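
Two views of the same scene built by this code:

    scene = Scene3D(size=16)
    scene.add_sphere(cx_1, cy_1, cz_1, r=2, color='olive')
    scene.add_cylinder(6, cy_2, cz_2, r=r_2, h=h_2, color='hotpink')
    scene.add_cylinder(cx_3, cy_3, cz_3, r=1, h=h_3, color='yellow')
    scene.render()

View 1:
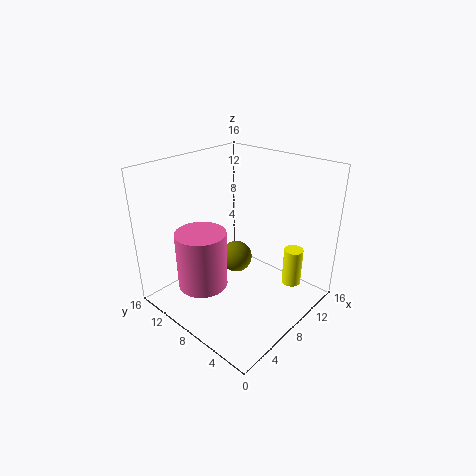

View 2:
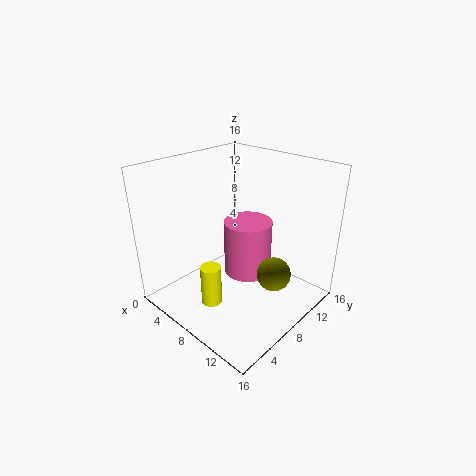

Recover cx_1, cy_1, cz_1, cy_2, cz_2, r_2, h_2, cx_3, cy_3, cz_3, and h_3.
cx_1 = 11
cy_1 = 11
cz_1 = 3
cy_2 = 12
cz_2 = 1
r_2 = 3
h_2 = 7
cx_3 = 10
cy_3 = 2
cz_3 = 4
h_3 = 4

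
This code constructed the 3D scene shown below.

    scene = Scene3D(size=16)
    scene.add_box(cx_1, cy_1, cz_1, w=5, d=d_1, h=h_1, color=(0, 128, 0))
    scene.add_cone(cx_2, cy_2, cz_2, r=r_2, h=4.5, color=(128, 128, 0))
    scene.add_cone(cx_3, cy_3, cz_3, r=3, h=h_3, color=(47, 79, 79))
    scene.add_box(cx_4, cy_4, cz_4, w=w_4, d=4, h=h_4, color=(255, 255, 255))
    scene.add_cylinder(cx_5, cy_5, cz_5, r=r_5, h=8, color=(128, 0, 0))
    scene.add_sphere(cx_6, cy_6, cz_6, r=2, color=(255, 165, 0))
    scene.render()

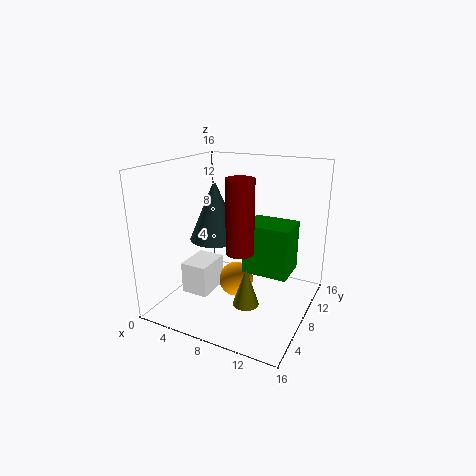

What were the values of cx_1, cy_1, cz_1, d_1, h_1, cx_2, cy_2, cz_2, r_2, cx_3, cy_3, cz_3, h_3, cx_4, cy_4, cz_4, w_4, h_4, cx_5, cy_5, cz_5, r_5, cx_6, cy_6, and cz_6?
cx_1 = 9
cy_1 = 7
cz_1 = 4.5
d_1 = 4
h_1 = 5.5
cx_2 = 9.5
cy_2 = 7
cz_2 = 0.5
r_2 = 1.5
cx_3 = 4.5
cy_3 = 9
cz_3 = 7
h_3 = 7
cx_4 = 3
cy_4 = 4
cz_4 = 2
w_4 = 3
h_4 = 3.5
cx_5 = 9
cy_5 = 6.5
cz_5 = 7
r_5 = 1.5
cx_6 = 7.5
cy_6 = 8.5
cz_6 = 2.5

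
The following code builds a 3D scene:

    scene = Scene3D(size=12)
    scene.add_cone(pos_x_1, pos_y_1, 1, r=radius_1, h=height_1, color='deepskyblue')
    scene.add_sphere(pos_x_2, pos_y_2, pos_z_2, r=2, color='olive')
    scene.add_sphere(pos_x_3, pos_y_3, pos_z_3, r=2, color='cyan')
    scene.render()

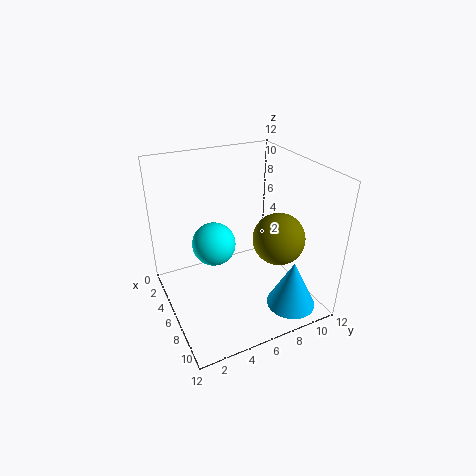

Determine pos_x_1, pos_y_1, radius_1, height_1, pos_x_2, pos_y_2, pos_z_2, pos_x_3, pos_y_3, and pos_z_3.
pos_x_1 = 10, pos_y_1 = 9, radius_1 = 2, height_1 = 4, pos_x_2 = 9, pos_y_2 = 8, pos_z_2 = 7, pos_x_3 = 3, pos_y_3 = 5, pos_z_3 = 4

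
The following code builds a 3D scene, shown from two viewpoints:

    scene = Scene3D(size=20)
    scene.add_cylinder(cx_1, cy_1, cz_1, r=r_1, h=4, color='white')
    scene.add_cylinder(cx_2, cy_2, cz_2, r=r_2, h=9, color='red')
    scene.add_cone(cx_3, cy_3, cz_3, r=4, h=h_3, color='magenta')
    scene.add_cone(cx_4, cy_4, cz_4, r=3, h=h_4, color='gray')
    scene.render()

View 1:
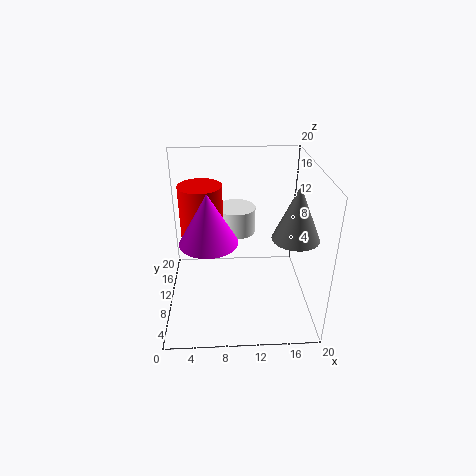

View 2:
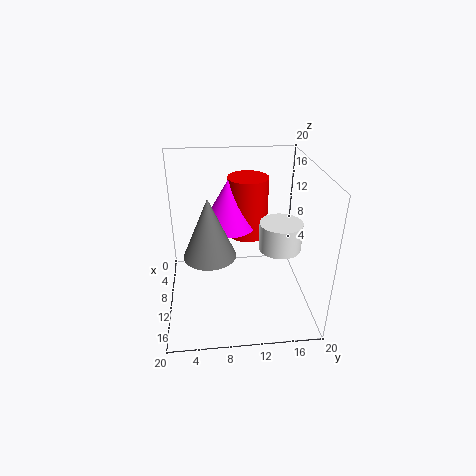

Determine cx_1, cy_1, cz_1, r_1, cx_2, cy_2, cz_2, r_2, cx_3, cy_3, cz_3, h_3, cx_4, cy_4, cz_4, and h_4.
cx_1 = 10
cy_1 = 16
cz_1 = 8
r_1 = 3
cx_2 = 5
cy_2 = 12
cz_2 = 8
r_2 = 3
cx_3 = 6
cy_3 = 9
cz_3 = 10
h_3 = 7
cx_4 = 17
cy_4 = 6
cz_4 = 12
h_4 = 7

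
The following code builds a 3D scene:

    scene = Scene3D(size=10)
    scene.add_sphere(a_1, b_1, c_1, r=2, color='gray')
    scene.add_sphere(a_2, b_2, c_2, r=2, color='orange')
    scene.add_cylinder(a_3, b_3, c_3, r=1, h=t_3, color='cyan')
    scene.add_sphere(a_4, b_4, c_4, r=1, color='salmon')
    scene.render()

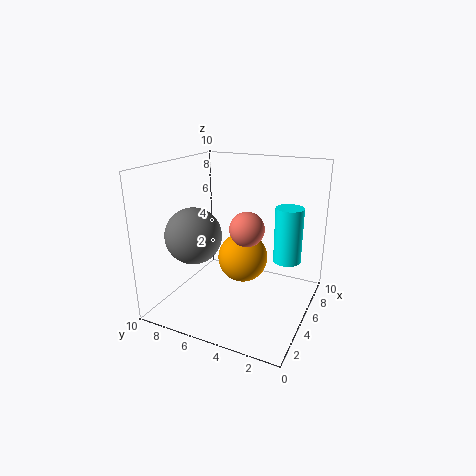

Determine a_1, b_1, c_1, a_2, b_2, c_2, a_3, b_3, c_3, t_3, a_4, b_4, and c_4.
a_1 = 4; b_1 = 8; c_1 = 5; a_2 = 8; b_2 = 6; c_2 = 2; a_3 = 7; b_3 = 2; c_3 = 3; t_3 = 4; a_4 = 2; b_4 = 3; c_4 = 7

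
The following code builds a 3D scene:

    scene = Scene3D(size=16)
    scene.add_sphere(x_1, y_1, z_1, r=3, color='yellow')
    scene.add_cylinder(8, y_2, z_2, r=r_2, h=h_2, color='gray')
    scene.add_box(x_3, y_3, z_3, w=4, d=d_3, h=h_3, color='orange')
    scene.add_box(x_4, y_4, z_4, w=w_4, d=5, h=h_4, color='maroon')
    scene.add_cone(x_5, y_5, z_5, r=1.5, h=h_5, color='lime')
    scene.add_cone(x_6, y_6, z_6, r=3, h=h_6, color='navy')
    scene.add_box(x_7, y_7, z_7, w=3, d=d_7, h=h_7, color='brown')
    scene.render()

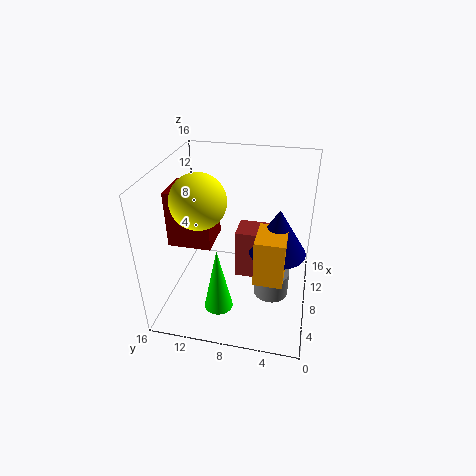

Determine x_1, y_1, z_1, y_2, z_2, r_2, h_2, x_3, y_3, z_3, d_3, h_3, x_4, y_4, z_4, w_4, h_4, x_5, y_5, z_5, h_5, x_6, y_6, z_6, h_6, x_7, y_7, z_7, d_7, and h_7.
x_1 = 7, y_1 = 12, z_1 = 12.5, y_2 = 4, z_2 = 1, r_2 = 2, h_2 = 3, x_3 = 3.5, y_3 = 2.5, z_3 = 5.5, d_3 = 3, h_3 = 5, x_4 = 7, y_4 = 11, z_4 = 6.5, w_4 = 4.5, h_4 = 6.5, x_5 = 3, y_5 = 9, z_5 = 2.5, h_5 = 7, x_6 = 7, y_6 = 3.5, z_6 = 7.5, h_6 = 5, x_7 = 6.5, y_7 = 3.5, z_7 = 4, d_7 = 4.5, h_7 = 5.5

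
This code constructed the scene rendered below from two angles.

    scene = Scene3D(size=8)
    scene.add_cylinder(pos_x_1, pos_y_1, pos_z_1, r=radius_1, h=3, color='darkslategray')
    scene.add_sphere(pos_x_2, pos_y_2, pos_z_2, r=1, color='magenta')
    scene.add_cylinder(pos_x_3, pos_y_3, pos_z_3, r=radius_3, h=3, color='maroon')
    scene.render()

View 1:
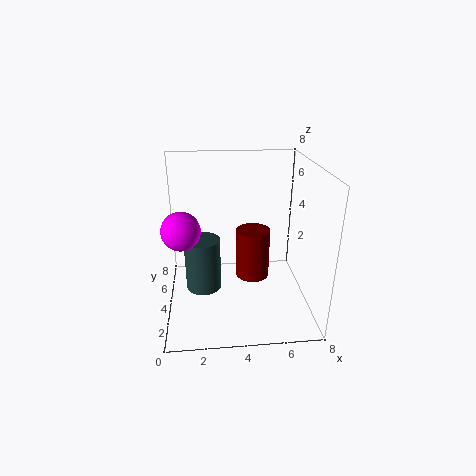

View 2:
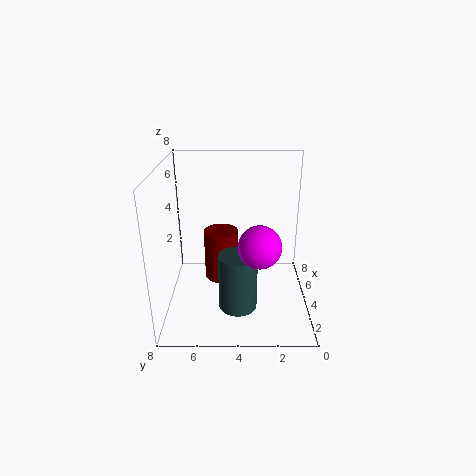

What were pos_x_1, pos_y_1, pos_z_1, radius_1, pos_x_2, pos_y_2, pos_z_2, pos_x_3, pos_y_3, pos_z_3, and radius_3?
pos_x_1 = 2, pos_y_1 = 4, pos_z_1 = 1, radius_1 = 1, pos_x_2 = 1, pos_y_2 = 3, pos_z_2 = 5, pos_x_3 = 5, pos_y_3 = 5, pos_z_3 = 1, radius_3 = 1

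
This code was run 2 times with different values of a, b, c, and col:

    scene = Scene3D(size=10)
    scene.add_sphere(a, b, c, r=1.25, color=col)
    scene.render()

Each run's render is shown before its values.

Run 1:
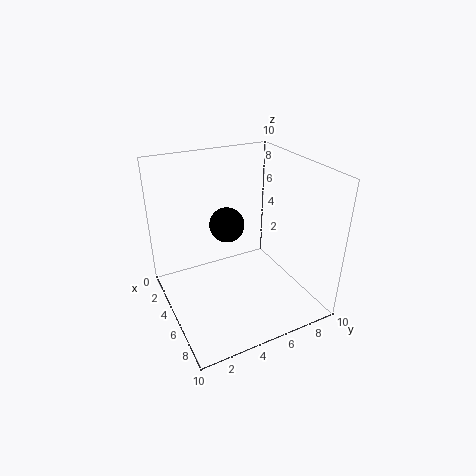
a = 3.75; b = 4.75; c = 5.5; col = 'black'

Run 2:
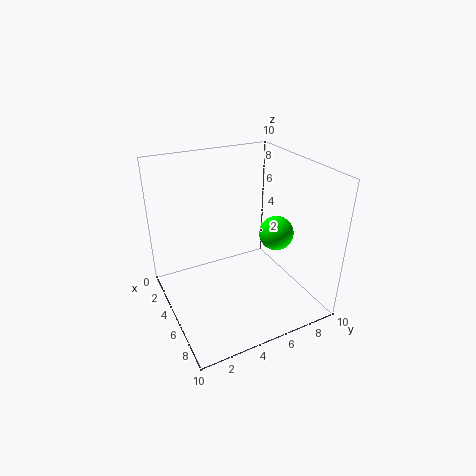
a = 5.25; b = 8; c = 4.75; col = 'lime'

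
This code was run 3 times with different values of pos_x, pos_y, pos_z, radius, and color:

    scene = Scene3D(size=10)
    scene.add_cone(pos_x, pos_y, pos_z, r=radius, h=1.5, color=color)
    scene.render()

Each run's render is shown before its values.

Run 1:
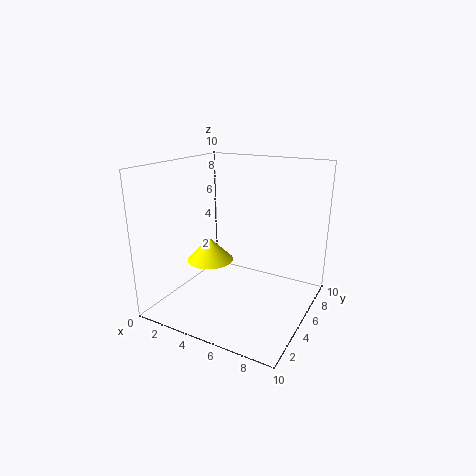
pos_x = 4
pos_y = 3
pos_z = 4
radius = 1.5
color = 'yellow'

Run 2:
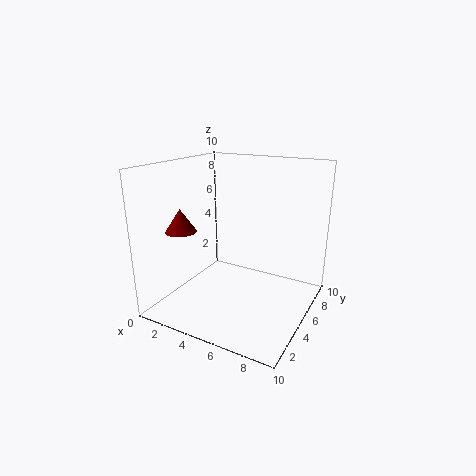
pos_x = 2.5
pos_y = 2
pos_z = 6
radius = 1
color = 'maroon'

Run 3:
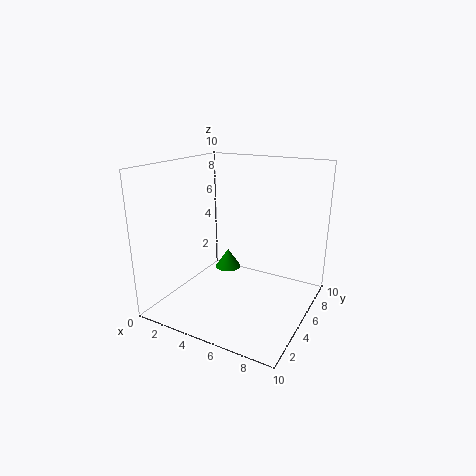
pos_x = 3
pos_y = 7
pos_z = 1.5
radius = 1
color = 'green'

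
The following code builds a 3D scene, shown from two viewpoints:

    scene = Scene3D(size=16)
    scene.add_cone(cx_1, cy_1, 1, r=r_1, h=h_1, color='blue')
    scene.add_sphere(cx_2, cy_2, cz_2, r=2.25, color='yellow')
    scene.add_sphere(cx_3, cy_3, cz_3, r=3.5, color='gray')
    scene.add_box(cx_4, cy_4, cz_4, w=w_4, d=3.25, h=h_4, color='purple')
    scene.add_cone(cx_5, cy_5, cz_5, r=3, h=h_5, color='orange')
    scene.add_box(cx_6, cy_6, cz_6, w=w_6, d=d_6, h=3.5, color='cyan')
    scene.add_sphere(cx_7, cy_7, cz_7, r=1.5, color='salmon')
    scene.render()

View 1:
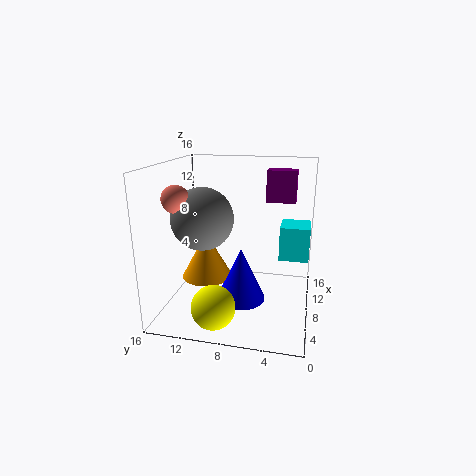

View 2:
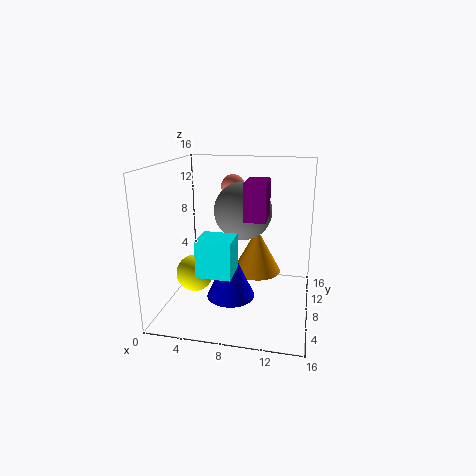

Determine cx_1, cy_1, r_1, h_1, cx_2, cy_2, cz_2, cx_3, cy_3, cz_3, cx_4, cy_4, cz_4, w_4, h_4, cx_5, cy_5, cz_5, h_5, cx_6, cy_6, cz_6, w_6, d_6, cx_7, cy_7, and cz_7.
cx_1 = 7.25, cy_1 = 7.5, r_1 = 2.75, h_1 = 6, cx_2 = 2.25, cy_2 = 9.25, cz_2 = 2.5, cx_3 = 7.75, cy_3 = 12, cz_3 = 10, cx_4 = 9.75, cy_4 = 2, cz_4 = 11.75, w_4 = 2, h_4 = 3.5, cx_5 = 9.5, cy_5 = 12.25, cz_5 = 2.25, h_5 = 5.5, cx_6 = 5.75, cy_6 = 0.25, cz_6 = 6.75, w_6 = 3.25, d_6 = 3, cx_7 = 6, cy_7 = 14.25, cz_7 = 12.5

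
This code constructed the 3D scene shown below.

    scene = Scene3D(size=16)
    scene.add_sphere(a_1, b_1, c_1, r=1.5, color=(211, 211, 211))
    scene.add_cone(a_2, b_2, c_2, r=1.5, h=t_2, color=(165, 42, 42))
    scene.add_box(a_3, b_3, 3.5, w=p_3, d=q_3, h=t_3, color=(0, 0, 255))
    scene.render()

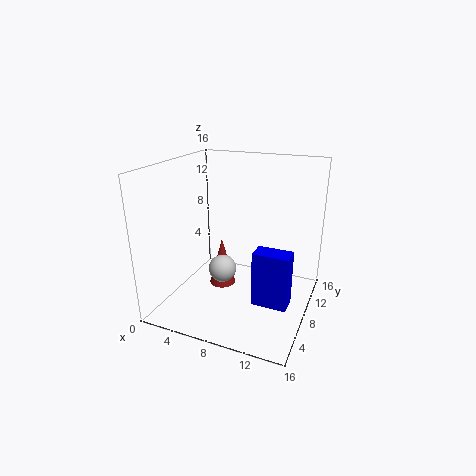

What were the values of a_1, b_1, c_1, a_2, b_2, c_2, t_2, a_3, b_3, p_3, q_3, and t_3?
a_1 = 7, b_1 = 6, c_1 = 5, a_2 = 6, b_2 = 8, c_2 = 2, t_2 = 5.5, a_3 = 11.5, b_3 = 3, p_3 = 3.5, q_3 = 2, t_3 = 5.5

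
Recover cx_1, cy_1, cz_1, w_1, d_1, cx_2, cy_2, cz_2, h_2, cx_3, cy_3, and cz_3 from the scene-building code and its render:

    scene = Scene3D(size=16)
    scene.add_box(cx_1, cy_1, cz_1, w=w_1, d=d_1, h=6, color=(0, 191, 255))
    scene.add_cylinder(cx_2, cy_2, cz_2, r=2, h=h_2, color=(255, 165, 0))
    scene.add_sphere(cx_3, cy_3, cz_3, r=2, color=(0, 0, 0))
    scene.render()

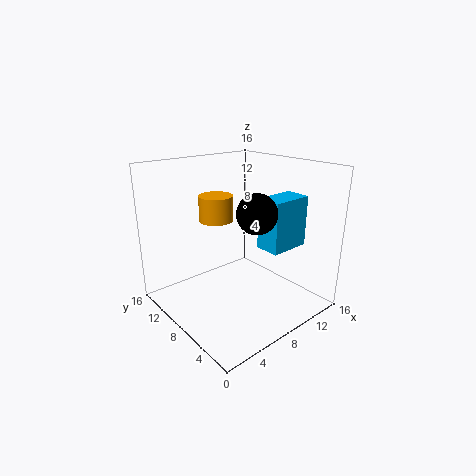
cx_1 = 11, cy_1 = 5, cz_1 = 6, w_1 = 5, d_1 = 3, cx_2 = 8, cy_2 = 12, cz_2 = 9, h_2 = 3, cx_3 = 7, cy_3 = 4, cz_3 = 12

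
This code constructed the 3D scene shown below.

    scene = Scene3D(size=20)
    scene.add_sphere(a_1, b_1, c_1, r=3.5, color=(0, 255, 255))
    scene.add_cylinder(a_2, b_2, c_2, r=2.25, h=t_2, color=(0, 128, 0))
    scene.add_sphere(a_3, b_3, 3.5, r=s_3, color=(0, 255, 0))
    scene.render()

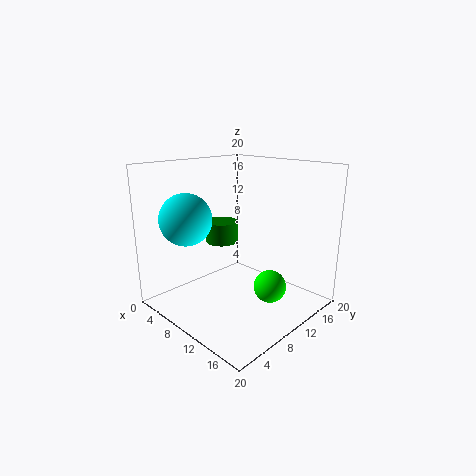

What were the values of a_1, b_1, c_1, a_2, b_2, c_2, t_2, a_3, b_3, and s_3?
a_1 = 6
b_1 = 4.25
c_1 = 13
a_2 = 7.25
b_2 = 9.5
c_2 = 9
t_2 = 3
a_3 = 14.5
b_3 = 11.75
s_3 = 2.25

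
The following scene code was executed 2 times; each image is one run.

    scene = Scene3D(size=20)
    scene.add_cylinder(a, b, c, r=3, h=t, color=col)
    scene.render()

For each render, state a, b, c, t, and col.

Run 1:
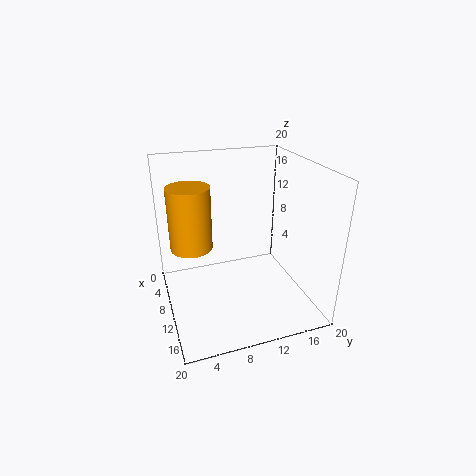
a = 7; b = 4; c = 8; t = 9; col = 'orange'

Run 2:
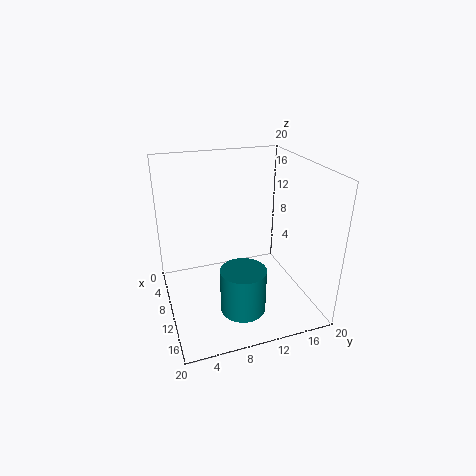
a = 15; b = 9; c = 2; t = 6; col = 'teal'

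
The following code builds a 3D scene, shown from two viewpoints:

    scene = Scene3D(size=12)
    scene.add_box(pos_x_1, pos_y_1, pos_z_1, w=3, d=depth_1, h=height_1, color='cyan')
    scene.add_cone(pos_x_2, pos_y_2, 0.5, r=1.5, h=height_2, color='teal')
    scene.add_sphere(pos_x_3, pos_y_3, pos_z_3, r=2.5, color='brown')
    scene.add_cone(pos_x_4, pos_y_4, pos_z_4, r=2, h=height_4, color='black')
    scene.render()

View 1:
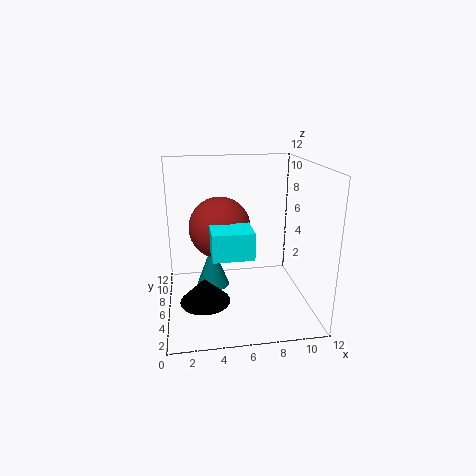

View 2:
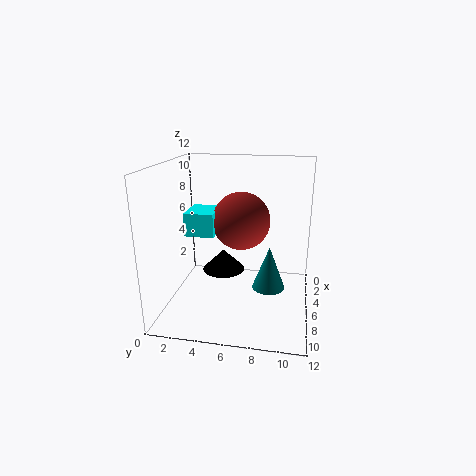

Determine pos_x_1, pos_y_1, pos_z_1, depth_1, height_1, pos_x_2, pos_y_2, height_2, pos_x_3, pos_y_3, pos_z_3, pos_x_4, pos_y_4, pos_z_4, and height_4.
pos_x_1 = 3.5
pos_y_1 = 1.5
pos_z_1 = 6
depth_1 = 2.5
height_1 = 2
pos_x_2 = 4
pos_y_2 = 8.5
height_2 = 4
pos_x_3 = 4.5
pos_y_3 = 6
pos_z_3 = 7
pos_x_4 = 3
pos_y_4 = 4
pos_z_4 = 1.5
height_4 = 2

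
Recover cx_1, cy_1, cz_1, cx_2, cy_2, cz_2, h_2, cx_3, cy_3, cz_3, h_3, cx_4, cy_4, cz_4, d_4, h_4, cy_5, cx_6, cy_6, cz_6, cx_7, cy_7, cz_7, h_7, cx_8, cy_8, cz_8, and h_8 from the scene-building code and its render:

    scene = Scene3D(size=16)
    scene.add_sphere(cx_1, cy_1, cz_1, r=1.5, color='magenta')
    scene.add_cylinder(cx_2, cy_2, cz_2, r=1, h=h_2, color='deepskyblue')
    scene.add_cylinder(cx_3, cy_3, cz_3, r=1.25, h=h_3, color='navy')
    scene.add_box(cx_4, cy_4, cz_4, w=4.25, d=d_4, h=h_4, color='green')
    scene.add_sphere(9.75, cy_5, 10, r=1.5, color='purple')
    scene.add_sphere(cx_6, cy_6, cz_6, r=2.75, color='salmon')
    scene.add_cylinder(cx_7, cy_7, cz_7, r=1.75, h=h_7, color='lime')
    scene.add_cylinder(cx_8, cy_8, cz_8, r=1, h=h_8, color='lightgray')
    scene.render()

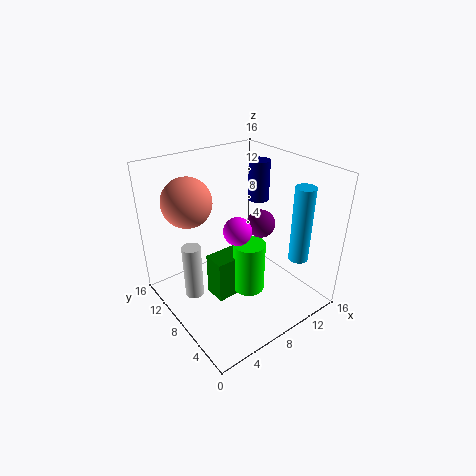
cx_1 = 7, cy_1 = 6.75, cz_1 = 9.75, cx_2 = 11, cy_2 = 1.75, cz_2 = 7.5, h_2 = 7.75, cx_3 = 13, cy_3 = 10.5, cz_3 = 10.5, h_3 = 4.75, cx_4 = 4.25, cy_4 = 6.25, cz_4 = 2, d_4 = 2.5, h_4 = 4.75, cy_5 = 6.25, cx_6 = 4, cy_6 = 11.75, cz_6 = 12, cx_7 = 8, cy_7 = 6, cz_7 = 2.5, h_7 = 5.75, cx_8 = 2.5, cy_8 = 8.75, cz_8 = 2.5, h_8 = 6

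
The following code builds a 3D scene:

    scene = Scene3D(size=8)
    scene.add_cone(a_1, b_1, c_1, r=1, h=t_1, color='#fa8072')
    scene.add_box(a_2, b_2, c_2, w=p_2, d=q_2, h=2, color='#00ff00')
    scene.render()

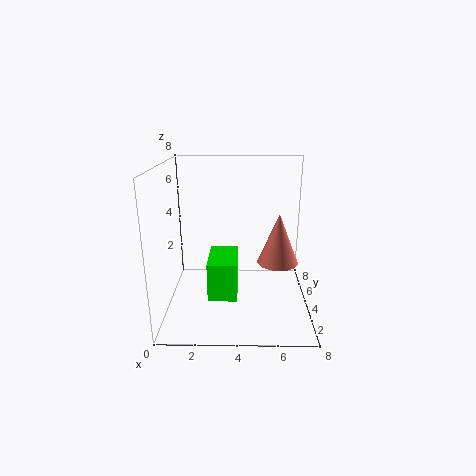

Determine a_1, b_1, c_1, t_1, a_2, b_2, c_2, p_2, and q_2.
a_1 = 6, b_1 = 2, c_1 = 3.5, t_1 = 2.5, a_2 = 2.5, b_2 = 1.5, c_2 = 1.5, p_2 = 1.5, q_2 = 2.5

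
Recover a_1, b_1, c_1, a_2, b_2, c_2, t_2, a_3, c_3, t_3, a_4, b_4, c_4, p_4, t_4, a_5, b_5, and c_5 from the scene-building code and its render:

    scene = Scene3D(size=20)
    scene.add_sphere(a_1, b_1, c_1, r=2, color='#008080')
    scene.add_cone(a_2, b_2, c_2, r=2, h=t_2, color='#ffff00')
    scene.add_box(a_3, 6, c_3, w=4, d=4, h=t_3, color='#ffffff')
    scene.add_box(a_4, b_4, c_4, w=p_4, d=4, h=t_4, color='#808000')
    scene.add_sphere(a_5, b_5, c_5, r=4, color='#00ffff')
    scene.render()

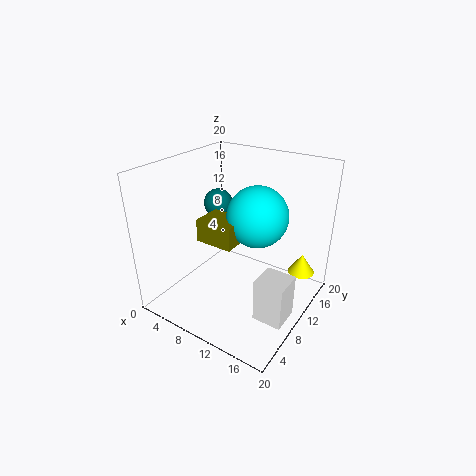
a_1 = 6
b_1 = 11
c_1 = 14
a_2 = 17
b_2 = 17
c_2 = 3
t_2 = 3
a_3 = 15
c_3 = 1
t_3 = 6
a_4 = 7
b_4 = 5
c_4 = 11
p_4 = 5
t_4 = 3
a_5 = 13
b_5 = 10
c_5 = 14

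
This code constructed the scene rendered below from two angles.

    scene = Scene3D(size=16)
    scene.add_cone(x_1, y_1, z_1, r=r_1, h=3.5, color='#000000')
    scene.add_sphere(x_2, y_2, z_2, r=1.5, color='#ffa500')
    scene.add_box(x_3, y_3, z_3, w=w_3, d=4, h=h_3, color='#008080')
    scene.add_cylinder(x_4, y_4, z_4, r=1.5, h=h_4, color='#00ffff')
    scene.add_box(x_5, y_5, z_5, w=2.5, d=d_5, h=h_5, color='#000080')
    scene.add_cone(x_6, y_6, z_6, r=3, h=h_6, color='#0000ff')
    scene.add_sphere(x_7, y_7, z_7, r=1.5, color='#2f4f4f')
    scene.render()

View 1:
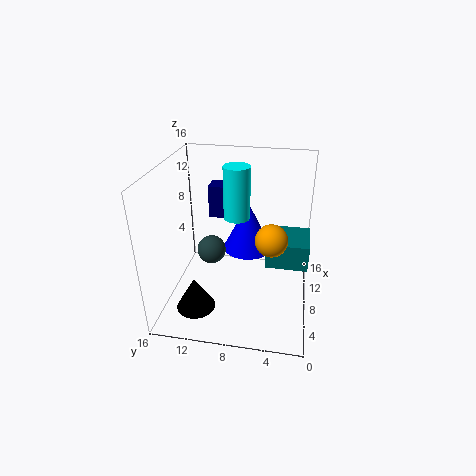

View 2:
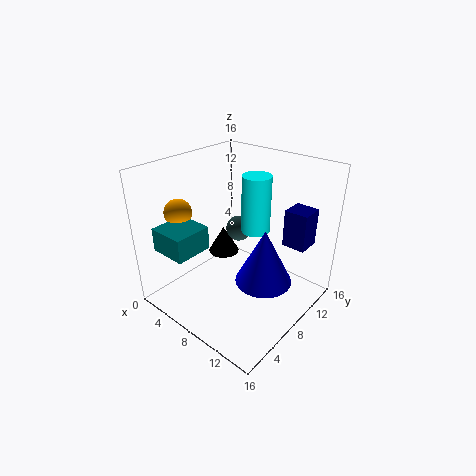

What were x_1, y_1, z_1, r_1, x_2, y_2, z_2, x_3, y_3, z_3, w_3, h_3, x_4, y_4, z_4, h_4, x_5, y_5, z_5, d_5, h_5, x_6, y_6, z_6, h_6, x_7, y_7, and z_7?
x_1 = 2.5
y_1 = 11.5
z_1 = 2.5
r_1 = 2
x_2 = 3
y_2 = 4
z_2 = 11
x_3 = 3
y_3 = 0.5
z_3 = 8
w_3 = 4
h_3 = 2.5
x_4 = 10
y_4 = 8.5
z_4 = 9.5
h_4 = 6
x_5 = 12.5
y_5 = 10
z_5 = 8
d_5 = 2.5
h_5 = 4
x_6 = 12
y_6 = 7.5
z_6 = 4.5
h_6 = 6
x_7 = 6
y_7 = 10.5
z_7 = 7.5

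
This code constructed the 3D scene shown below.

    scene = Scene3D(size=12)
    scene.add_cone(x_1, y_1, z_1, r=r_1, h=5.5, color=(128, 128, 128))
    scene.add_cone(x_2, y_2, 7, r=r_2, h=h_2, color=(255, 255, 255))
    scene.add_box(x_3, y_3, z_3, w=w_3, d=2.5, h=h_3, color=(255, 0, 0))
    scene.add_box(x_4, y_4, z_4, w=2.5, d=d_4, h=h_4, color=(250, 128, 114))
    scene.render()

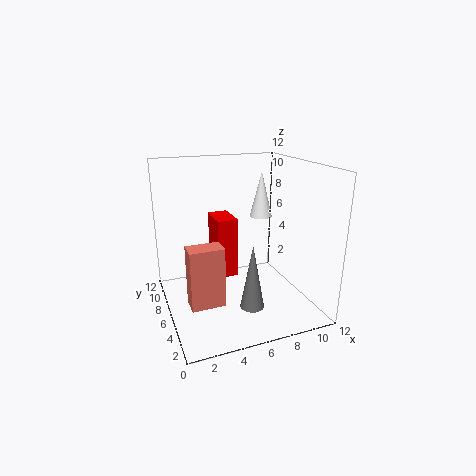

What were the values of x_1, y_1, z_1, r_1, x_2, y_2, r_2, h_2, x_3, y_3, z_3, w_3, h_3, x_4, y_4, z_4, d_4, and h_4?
x_1 = 6.5; y_1 = 4; z_1 = 0.5; r_1 = 1; x_2 = 9; y_2 = 8; r_2 = 1; h_2 = 4; x_3 = 3.5; y_3 = 3.5; z_3 = 4; w_3 = 1.5; h_3 = 4.5; x_4 = 1; y_4 = 2; z_4 = 2.5; d_4 = 1.5; h_4 = 4.5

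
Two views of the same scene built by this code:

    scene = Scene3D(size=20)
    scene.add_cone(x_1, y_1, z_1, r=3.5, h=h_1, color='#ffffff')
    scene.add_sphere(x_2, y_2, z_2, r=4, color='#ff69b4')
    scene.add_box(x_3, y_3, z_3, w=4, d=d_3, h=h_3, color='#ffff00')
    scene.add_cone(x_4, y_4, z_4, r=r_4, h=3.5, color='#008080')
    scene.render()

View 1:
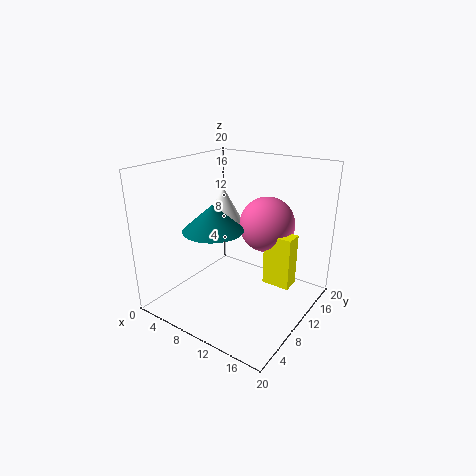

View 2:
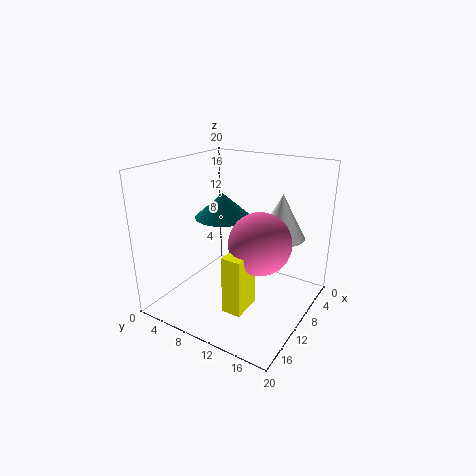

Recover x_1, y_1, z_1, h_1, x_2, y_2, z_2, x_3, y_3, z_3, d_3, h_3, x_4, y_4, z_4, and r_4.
x_1 = 4.5, y_1 = 14, z_1 = 9, h_1 = 6.5, x_2 = 12, y_2 = 14.5, z_2 = 11, x_3 = 13, y_3 = 12, z_3 = 3, d_3 = 2.5, h_3 = 7.5, x_4 = 8.5, y_4 = 6.5, z_4 = 12, r_4 = 4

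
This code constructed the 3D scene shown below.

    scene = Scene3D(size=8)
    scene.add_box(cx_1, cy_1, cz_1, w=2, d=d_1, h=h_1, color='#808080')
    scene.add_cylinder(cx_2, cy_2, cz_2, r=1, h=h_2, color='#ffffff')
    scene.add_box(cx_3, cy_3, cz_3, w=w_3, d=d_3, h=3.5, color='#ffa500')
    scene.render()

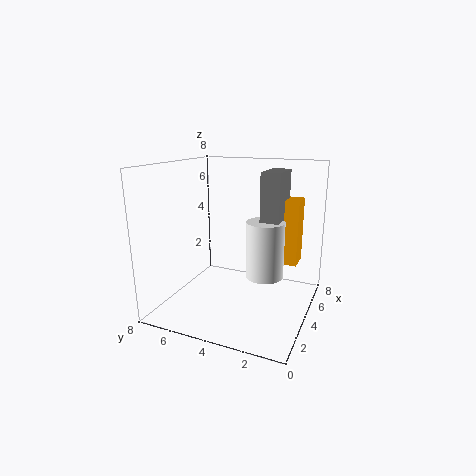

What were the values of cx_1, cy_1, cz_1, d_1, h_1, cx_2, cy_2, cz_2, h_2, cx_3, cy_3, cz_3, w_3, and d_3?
cx_1 = 3.25; cy_1 = 1.5; cz_1 = 4.25; d_1 = 1; h_1 = 3.5; cx_2 = 3.5; cy_2 = 2.25; cz_2 = 2.25; h_2 = 3; cx_3 = 4.25; cy_3 = 0.75; cz_3 = 2.75; w_3 = 1.25; d_3 = 1.25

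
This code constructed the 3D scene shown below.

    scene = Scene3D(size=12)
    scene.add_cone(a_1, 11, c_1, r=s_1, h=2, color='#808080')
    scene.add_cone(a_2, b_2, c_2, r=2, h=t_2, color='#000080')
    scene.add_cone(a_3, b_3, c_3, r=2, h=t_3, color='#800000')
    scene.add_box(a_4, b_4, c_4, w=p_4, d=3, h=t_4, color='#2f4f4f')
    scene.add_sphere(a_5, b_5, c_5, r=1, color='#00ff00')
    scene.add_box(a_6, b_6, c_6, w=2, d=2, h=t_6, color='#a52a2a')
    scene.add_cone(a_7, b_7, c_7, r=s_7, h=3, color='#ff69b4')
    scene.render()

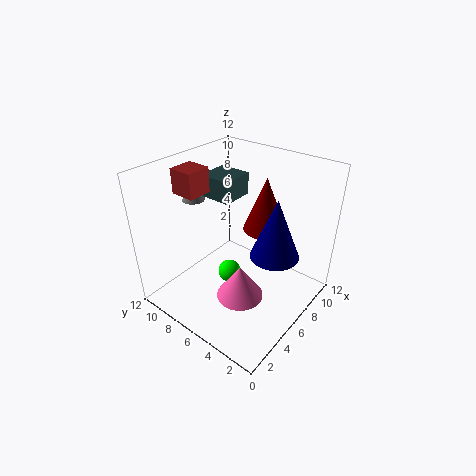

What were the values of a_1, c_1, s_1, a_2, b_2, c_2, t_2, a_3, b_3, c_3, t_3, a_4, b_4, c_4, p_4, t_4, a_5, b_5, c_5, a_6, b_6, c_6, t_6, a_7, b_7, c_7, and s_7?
a_1 = 6; c_1 = 8; s_1 = 1; a_2 = 7; b_2 = 3; c_2 = 5; t_2 = 5; a_3 = 10; b_3 = 6; c_3 = 5; t_3 = 5; a_4 = 7; b_4 = 8; c_4 = 8; p_4 = 3; t_4 = 2; a_5 = 6; b_5 = 7; c_5 = 2; a_6 = 3; b_6 = 8; c_6 = 10; t_6 = 2; a_7 = 5; b_7 = 5; c_7 = 1; s_7 = 2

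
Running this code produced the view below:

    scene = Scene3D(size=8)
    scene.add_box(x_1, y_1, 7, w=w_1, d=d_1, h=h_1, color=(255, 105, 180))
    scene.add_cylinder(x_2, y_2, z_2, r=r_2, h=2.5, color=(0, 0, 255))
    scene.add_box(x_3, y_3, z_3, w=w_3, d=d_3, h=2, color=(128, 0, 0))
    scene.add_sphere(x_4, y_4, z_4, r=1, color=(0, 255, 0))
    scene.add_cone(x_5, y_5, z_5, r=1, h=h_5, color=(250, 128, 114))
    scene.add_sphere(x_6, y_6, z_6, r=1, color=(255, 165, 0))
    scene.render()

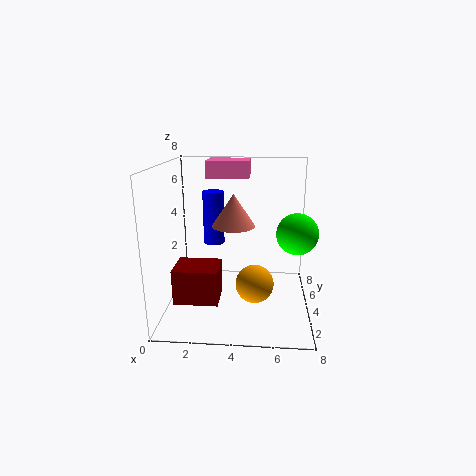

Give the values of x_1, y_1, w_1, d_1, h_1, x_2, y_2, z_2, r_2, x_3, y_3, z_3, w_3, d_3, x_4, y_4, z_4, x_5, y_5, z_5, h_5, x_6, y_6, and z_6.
x_1 = 2, y_1 = 5.5, w_1 = 2.5, d_1 = 2, h_1 = 1, x_2 = 3, y_2 = 2, z_2 = 4.5, r_2 = 0.5, x_3 = 0.5, y_3 = 2.5, z_3 = 0.5, w_3 = 2.5, d_3 = 2, x_4 = 7, y_4 = 2, z_4 = 5, x_5 = 4, y_5 = 1.5, z_5 = 5.5, h_5 = 1.5, x_6 = 5, y_6 = 2.5, z_6 = 2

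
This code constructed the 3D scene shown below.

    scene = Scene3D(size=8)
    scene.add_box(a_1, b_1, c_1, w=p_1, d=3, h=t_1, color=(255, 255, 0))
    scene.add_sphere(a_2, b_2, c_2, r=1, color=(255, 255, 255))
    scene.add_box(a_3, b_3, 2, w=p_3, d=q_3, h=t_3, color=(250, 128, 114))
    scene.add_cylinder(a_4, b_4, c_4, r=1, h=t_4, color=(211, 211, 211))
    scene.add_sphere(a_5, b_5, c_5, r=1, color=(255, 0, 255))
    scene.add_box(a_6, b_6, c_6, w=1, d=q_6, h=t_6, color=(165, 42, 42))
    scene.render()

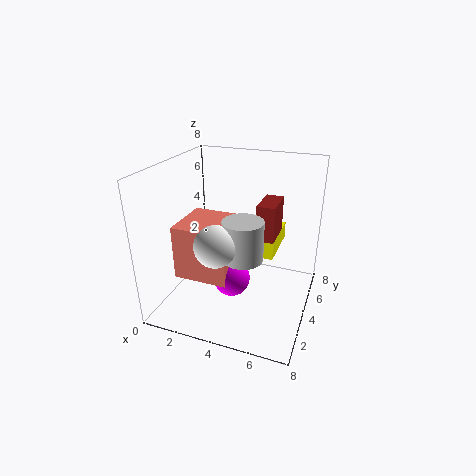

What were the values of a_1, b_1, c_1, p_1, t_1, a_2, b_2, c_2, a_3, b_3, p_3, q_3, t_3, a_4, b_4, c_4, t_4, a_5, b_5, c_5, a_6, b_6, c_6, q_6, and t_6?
a_1 = 5; b_1 = 4; c_1 = 3; p_1 = 1; t_1 = 1; a_2 = 4; b_2 = 1; c_2 = 5; a_3 = 1; b_3 = 2; p_3 = 3; q_3 = 3; t_3 = 3; a_4 = 5; b_4 = 2; c_4 = 4; t_4 = 2; a_5 = 4; b_5 = 3; c_5 = 2; a_6 = 5; b_6 = 4; c_6 = 3; q_6 = 2; t_6 = 3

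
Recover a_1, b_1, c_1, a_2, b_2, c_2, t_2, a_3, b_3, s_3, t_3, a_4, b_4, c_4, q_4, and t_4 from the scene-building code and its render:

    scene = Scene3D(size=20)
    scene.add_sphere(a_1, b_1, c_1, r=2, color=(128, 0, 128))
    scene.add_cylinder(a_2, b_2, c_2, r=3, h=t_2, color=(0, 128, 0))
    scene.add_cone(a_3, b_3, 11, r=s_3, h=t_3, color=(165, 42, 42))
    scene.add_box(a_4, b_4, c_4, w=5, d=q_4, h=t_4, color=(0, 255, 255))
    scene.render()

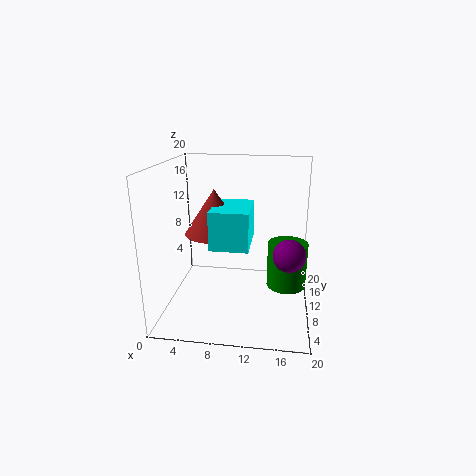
a_1 = 17
b_1 = 5
c_1 = 10
a_2 = 17
b_2 = 14
c_2 = 1
t_2 = 7
a_3 = 7
b_3 = 9
s_3 = 4
t_3 = 6
a_4 = 7
b_4 = 5
c_4 = 10
q_4 = 7
t_4 = 5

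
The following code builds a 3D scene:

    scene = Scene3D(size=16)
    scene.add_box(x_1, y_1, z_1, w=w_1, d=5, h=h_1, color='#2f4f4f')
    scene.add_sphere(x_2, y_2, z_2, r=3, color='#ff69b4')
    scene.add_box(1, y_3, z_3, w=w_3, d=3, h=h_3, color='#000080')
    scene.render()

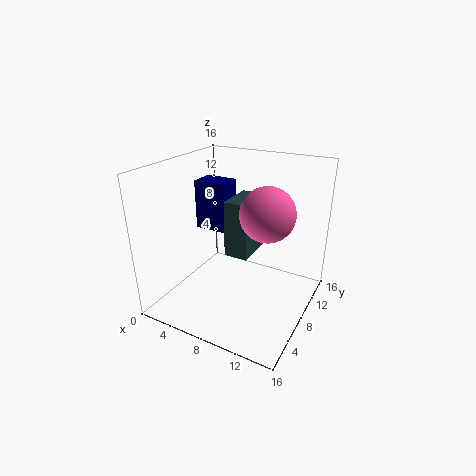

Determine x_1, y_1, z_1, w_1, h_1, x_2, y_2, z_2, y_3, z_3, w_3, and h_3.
x_1 = 5; y_1 = 10; z_1 = 4; w_1 = 3; h_1 = 7; x_2 = 11; y_2 = 9; z_2 = 11; y_3 = 10; z_3 = 7; w_3 = 4; h_3 = 6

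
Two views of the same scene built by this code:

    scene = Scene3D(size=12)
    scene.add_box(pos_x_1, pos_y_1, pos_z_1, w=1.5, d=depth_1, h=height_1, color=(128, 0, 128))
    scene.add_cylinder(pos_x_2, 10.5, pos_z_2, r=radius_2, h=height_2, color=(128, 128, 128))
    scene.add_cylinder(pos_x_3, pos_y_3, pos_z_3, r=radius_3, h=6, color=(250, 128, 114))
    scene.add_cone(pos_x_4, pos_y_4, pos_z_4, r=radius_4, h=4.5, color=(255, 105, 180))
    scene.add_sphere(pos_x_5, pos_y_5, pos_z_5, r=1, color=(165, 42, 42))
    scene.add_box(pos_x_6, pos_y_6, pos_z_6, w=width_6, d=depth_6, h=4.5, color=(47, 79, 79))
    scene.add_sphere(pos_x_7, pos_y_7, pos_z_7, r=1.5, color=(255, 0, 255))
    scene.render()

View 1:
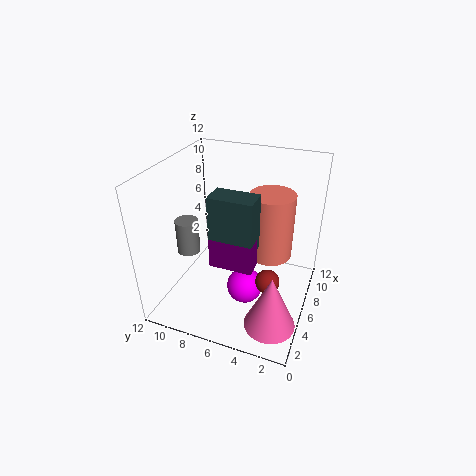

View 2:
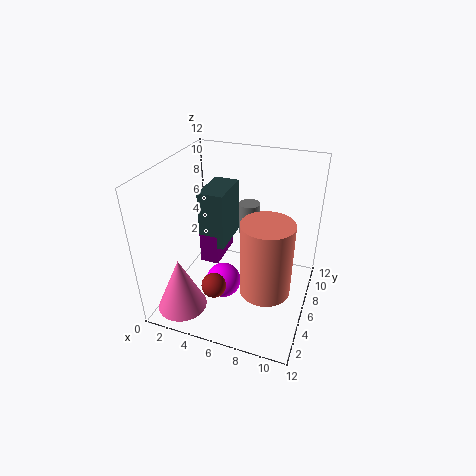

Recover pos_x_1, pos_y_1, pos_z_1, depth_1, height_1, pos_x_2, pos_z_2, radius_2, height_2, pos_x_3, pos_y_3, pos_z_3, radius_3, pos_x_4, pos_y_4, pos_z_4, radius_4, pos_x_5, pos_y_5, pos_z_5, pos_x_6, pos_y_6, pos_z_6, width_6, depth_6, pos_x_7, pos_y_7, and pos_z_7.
pos_x_1 = 3.5, pos_y_1 = 4, pos_z_1 = 4.5, depth_1 = 3.5, height_1 = 2.5, pos_x_2 = 5.5, pos_z_2 = 4, radius_2 = 1, height_2 = 3, pos_x_3 = 9, pos_y_3 = 4, pos_z_3 = 3, radius_3 = 2, pos_x_4 = 2.5, pos_y_4 = 2, pos_z_4 = 1, radius_4 = 2, pos_x_5 = 5, pos_y_5 = 3, pos_z_5 = 3, pos_x_6 = 3.5, pos_y_6 = 4, pos_z_6 = 6, width_6 = 2, depth_6 = 3.5, pos_x_7 = 5, pos_y_7 = 5, pos_z_7 = 2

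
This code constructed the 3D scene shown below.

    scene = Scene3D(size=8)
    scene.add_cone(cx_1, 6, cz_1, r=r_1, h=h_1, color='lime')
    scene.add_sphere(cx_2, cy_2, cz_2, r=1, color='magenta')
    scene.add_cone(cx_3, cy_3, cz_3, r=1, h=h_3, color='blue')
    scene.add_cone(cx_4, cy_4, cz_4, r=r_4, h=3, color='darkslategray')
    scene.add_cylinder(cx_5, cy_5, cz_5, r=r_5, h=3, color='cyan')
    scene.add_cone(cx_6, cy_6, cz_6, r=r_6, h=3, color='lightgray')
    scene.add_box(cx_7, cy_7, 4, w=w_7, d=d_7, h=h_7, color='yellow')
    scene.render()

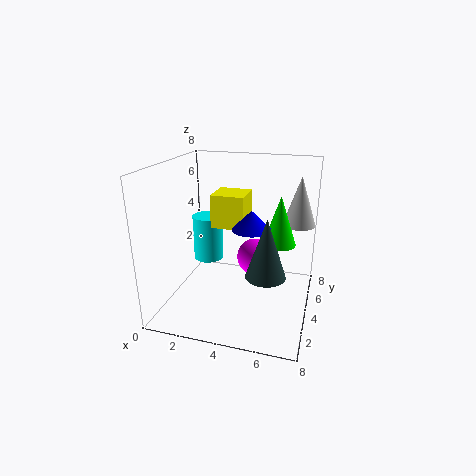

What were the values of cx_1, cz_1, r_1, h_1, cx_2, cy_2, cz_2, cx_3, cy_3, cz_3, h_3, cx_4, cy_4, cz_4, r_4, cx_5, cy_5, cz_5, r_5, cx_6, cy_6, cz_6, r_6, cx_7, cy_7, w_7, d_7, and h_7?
cx_1 = 6
cz_1 = 3
r_1 = 1
h_1 = 3
cx_2 = 5
cy_2 = 4
cz_2 = 3
cx_3 = 5
cy_3 = 3
cz_3 = 5
h_3 = 1
cx_4 = 6
cy_4 = 2
cz_4 = 3
r_4 = 1
cx_5 = 1
cy_5 = 7
cz_5 = 1
r_5 = 1
cx_6 = 7
cy_6 = 7
cz_6 = 4
r_6 = 1
cx_7 = 2
cy_7 = 5
w_7 = 2
d_7 = 2
h_7 = 2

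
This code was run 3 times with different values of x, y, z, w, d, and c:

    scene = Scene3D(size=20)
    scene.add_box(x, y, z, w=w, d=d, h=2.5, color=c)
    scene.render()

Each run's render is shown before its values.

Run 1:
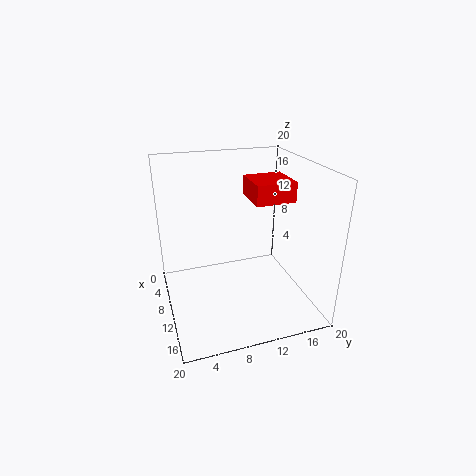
x = 10.5
y = 10.5
z = 16.5
w = 5
d = 5
c = 'red'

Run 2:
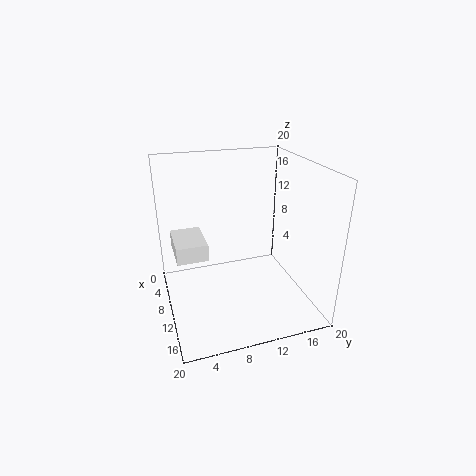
x = 2.5
y = 1.5
z = 6.5
w = 6.5
d = 4.5
c = 'white'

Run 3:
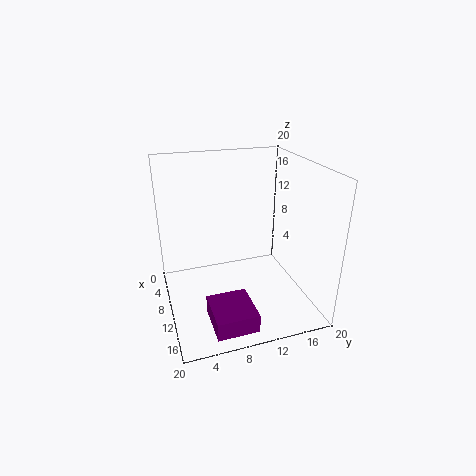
x = 13
y = 4.5
z = 1
w = 6
d = 5.5
c = 'purple'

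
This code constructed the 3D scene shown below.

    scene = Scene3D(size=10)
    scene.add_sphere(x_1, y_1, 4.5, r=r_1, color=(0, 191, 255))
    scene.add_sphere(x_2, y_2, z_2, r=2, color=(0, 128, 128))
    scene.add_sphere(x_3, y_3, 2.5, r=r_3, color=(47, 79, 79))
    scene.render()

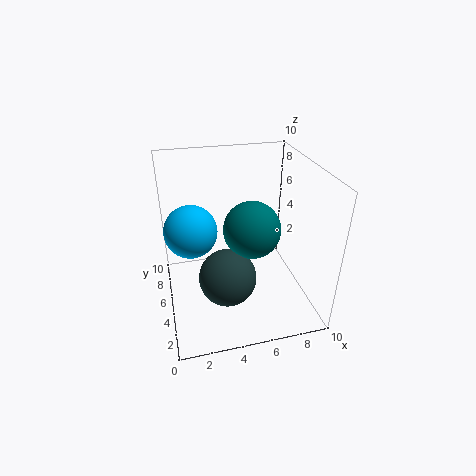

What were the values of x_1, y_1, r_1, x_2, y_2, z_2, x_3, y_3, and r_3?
x_1 = 2
y_1 = 7.5
r_1 = 2
x_2 = 6
y_2 = 5
z_2 = 5.5
x_3 = 4
y_3 = 4
r_3 = 2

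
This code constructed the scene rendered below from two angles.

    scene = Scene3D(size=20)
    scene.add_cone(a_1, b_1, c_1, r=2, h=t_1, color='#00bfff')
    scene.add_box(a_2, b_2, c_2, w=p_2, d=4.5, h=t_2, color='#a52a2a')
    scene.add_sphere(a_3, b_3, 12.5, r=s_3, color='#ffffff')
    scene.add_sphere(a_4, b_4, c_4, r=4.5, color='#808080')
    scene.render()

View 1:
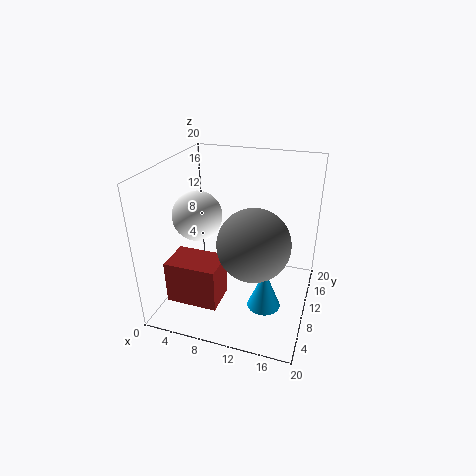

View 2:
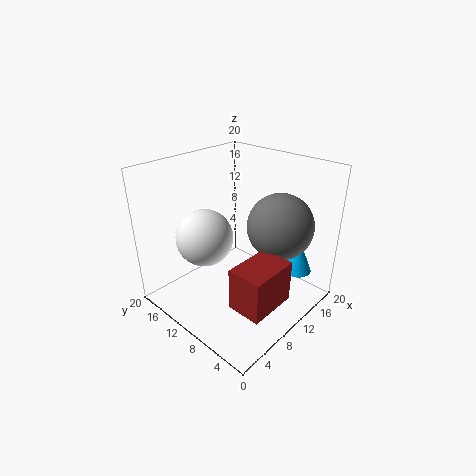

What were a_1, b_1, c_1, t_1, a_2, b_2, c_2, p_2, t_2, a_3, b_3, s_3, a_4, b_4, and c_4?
a_1 = 15.5, b_1 = 3.5, c_1 = 5, t_1 = 5, a_2 = 3.5, b_2 = 1, c_2 = 4.5, p_2 = 6.5, t_2 = 5.5, a_3 = 4, b_3 = 10, s_3 = 3.5, a_4 = 13.5, b_4 = 5.5, c_4 = 12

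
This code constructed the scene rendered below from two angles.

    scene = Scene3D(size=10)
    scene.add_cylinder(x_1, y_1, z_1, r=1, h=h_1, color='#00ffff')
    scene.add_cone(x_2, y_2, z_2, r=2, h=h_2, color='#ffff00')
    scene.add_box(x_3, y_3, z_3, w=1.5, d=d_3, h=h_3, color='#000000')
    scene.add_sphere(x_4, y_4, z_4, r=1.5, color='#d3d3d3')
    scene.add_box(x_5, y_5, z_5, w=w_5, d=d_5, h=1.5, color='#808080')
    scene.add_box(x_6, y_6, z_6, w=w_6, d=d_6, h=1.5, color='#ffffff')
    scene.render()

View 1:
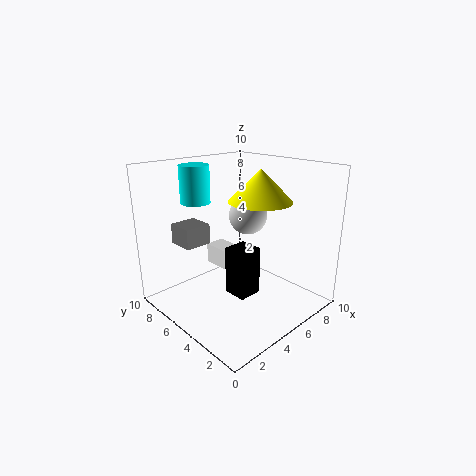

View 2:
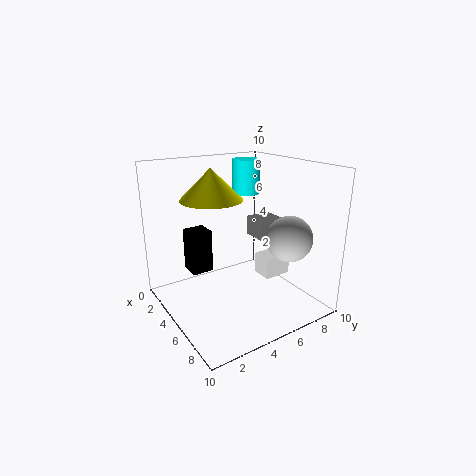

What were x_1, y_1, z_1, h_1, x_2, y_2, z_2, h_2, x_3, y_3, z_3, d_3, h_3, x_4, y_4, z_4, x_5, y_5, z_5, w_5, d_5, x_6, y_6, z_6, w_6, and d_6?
x_1 = 3, y_1 = 7, z_1 = 7.5, h_1 = 2.5, x_2 = 5, y_2 = 3, z_2 = 8, h_2 = 2, x_3 = 2.5, y_3 = 2, z_3 = 2.5, d_3 = 1.5, h_3 = 3, x_4 = 8, y_4 = 7, z_4 = 5.5, x_5 = 2.5, y_5 = 7.5, z_5 = 4, w_5 = 2, d_5 = 2, x_6 = 5, y_6 = 6.5, z_6 = 2, w_6 = 1.5, d_6 = 2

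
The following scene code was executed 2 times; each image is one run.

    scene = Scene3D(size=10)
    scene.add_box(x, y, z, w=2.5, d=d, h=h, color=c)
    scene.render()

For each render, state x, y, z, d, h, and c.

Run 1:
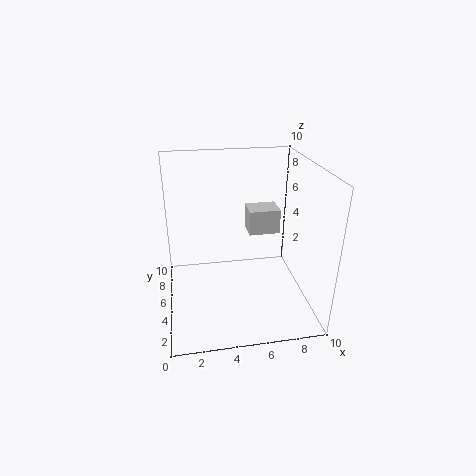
x = 6.5
y = 8
z = 3.5
d = 2
h = 2
c = 'lightgray'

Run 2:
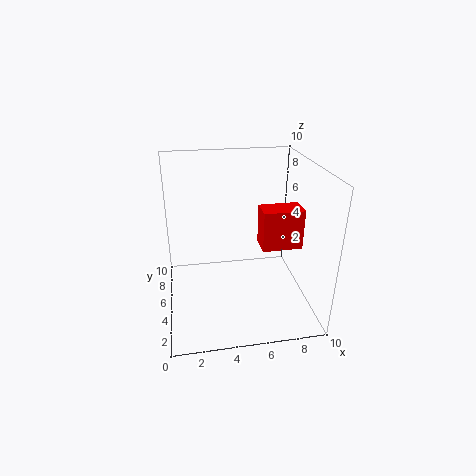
x = 6
y = 2
z = 5.5
d = 1.5
h = 2.5
c = 'red'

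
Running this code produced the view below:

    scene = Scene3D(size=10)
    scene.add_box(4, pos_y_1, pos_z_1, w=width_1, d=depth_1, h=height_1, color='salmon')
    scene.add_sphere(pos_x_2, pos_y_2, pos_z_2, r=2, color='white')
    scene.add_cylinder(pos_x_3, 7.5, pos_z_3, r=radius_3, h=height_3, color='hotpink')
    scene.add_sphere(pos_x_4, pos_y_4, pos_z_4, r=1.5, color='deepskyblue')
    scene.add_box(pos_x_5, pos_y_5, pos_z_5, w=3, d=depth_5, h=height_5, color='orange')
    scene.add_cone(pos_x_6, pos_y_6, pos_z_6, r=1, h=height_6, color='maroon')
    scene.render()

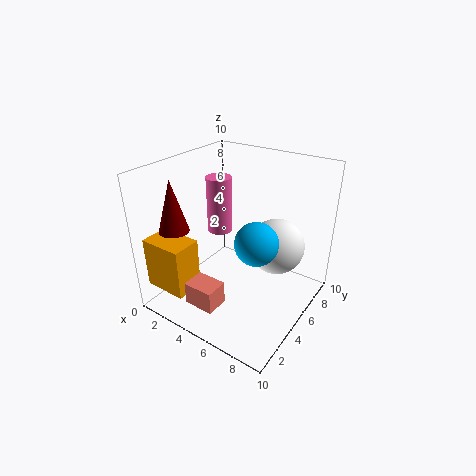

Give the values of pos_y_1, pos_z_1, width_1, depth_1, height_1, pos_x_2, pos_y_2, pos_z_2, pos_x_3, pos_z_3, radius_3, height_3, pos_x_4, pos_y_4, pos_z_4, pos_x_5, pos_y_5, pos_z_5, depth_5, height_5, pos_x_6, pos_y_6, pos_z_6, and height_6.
pos_y_1 = 0.5
pos_z_1 = 2
width_1 = 2
depth_1 = 1.5
height_1 = 1.5
pos_x_2 = 7
pos_y_2 = 7
pos_z_2 = 4
pos_x_3 = 1.5
pos_z_3 = 3.5
radius_3 = 1
height_3 = 4.5
pos_x_4 = 6.5
pos_y_4 = 5
pos_z_4 = 5
pos_x_5 = 0.5
pos_y_5 = 0.5
pos_z_5 = 2
depth_5 = 2
height_5 = 3.5
pos_x_6 = 2
pos_y_6 = 2
pos_z_6 = 6
height_6 = 3.5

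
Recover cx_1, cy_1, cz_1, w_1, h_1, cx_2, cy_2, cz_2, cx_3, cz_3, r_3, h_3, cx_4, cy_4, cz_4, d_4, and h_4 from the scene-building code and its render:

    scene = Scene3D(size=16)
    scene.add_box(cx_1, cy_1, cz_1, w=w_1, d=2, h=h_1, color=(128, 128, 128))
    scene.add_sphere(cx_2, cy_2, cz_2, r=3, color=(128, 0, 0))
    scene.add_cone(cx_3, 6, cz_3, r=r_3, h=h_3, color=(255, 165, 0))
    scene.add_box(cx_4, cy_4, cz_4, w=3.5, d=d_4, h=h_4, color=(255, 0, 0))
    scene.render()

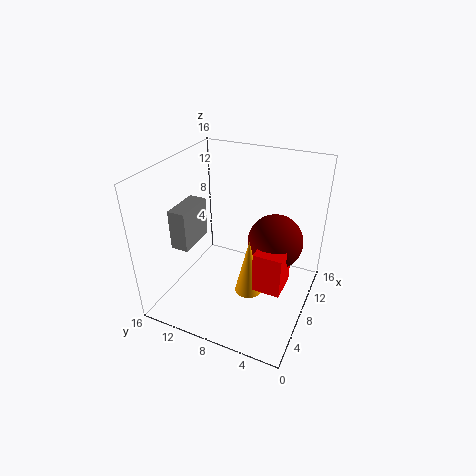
cx_1 = 4.5, cy_1 = 12.5, cz_1 = 7, w_1 = 4.5, h_1 = 4.5, cx_2 = 9, cy_2 = 4, cz_2 = 8, cx_3 = 6.5, cz_3 = 2.5, r_3 = 1.5, h_3 = 6.5, cx_4 = 5, cy_4 = 2, cz_4 = 4, d_4 = 3, h_4 = 4.5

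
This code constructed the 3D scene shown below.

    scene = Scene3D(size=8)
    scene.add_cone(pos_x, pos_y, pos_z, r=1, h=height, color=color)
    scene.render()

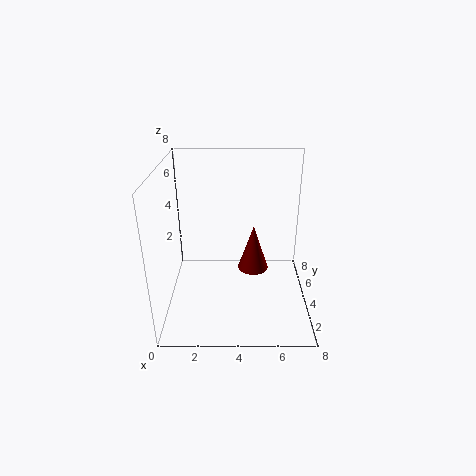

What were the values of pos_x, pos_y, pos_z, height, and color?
pos_x = 5; pos_y = 6.5; pos_z = 0.5; height = 3; color = 'maroon'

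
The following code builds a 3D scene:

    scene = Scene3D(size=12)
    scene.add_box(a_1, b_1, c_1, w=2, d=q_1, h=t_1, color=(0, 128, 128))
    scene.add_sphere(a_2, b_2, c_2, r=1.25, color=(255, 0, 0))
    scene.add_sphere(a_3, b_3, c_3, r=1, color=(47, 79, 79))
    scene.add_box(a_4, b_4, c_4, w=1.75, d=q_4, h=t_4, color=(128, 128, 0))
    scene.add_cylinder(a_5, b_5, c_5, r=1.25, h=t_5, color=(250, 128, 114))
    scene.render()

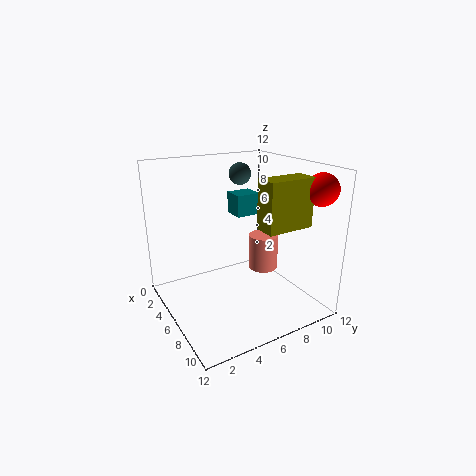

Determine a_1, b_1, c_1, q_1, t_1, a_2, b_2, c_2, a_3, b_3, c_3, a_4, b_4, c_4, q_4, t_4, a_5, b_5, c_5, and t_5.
a_1 = 1.5, b_1 = 7.5, c_1 = 6.75, q_1 = 2.25, t_1 = 2, a_2 = 10.5, b_2 = 10.5, c_2 = 10.5, a_3 = 2.5, b_3 = 8.25, c_3 = 10.5, a_4 = 8.75, b_4 = 6, c_4 = 7.75, q_4 = 3.75, t_4 = 3.75, a_5 = 6.5, b_5 = 8.25, c_5 = 3, t_5 = 3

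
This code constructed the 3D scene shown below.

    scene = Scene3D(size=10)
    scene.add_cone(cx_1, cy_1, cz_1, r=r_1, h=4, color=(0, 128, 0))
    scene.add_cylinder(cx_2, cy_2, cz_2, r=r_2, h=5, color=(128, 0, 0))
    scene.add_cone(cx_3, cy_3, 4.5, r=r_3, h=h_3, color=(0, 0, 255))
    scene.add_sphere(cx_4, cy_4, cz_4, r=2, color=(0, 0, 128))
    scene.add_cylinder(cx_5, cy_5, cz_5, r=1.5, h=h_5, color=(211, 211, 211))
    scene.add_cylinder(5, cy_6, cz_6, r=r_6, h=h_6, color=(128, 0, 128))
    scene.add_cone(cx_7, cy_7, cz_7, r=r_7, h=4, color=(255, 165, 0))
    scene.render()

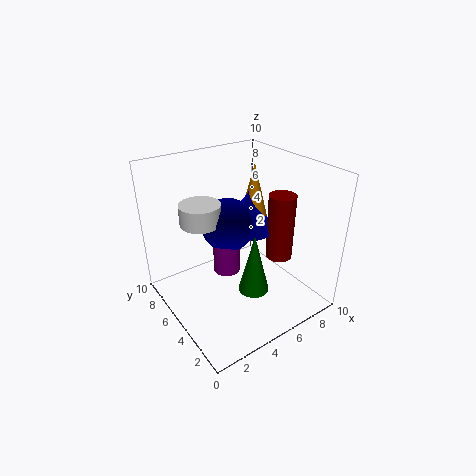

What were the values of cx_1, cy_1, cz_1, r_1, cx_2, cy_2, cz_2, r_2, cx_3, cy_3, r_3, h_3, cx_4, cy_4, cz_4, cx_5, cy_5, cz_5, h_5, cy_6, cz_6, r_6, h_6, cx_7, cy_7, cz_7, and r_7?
cx_1 = 4.5, cy_1 = 2.5, cz_1 = 2.5, r_1 = 1, cx_2 = 8.5, cy_2 = 4.5, cz_2 = 2.5, r_2 = 1, cx_3 = 7, cy_3 = 6.5, r_3 = 2, h_3 = 3, cx_4 = 5.5, cy_4 = 7, cz_4 = 5, cx_5 = 3.5, cy_5 = 7.5, cz_5 = 5.5, h_5 = 1.5, cy_6 = 6.5, cz_6 = 1.5, r_6 = 1, h_6 = 4.5, cx_7 = 7.5, cy_7 = 6.5, cz_7 = 5.5, r_7 = 1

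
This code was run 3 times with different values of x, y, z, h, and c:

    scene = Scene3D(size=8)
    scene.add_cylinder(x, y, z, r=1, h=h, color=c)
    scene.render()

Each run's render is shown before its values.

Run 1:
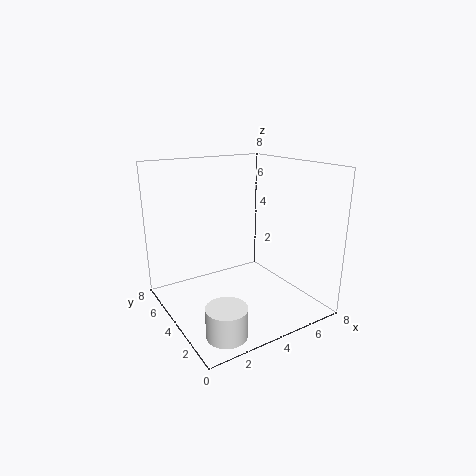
x = 1.5, y = 1, z = 0.5, h = 1.5, c = 'white'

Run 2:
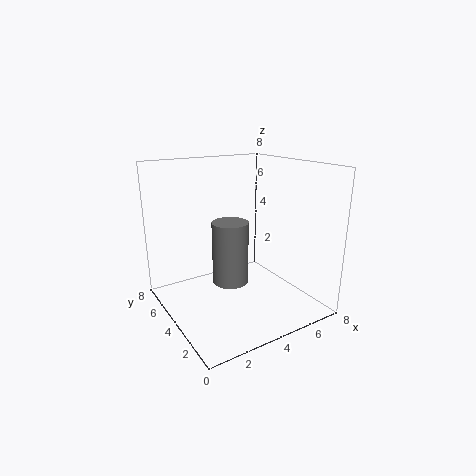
x = 3.5, y = 4, z = 1.5, h = 3.5, c = 'gray'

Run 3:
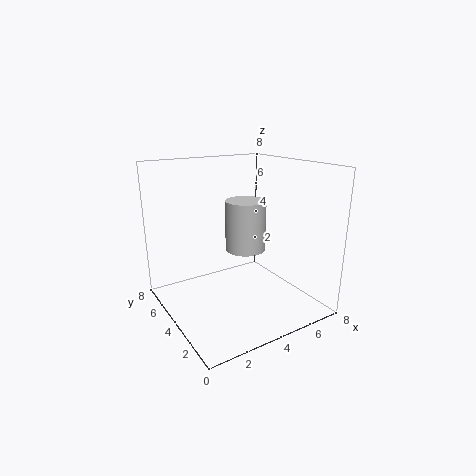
x = 3.5, y = 2.5, z = 4, h = 2.5, c = 'lightgray'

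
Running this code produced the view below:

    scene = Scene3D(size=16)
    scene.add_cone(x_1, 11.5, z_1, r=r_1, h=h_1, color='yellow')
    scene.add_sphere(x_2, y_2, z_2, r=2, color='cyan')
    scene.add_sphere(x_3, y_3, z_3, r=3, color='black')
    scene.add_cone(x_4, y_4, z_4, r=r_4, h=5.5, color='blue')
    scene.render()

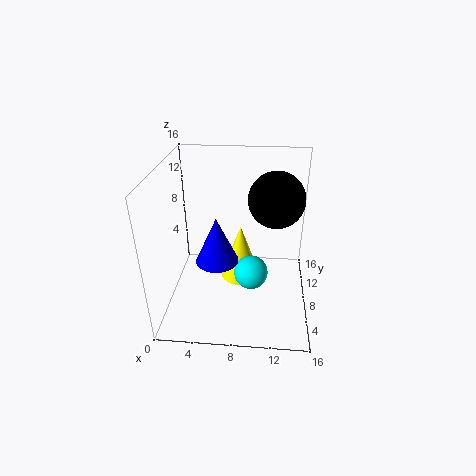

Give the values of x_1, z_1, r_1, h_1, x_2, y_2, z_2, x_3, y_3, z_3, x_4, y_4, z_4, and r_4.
x_1 = 8; z_1 = 0.5; r_1 = 2.5; h_1 = 7; x_2 = 9.5; y_2 = 8.5; z_2 = 3; x_3 = 12; y_3 = 8.5; z_3 = 12.5; x_4 = 5.5; y_4 = 8.5; z_4 = 4.5; r_4 = 2.5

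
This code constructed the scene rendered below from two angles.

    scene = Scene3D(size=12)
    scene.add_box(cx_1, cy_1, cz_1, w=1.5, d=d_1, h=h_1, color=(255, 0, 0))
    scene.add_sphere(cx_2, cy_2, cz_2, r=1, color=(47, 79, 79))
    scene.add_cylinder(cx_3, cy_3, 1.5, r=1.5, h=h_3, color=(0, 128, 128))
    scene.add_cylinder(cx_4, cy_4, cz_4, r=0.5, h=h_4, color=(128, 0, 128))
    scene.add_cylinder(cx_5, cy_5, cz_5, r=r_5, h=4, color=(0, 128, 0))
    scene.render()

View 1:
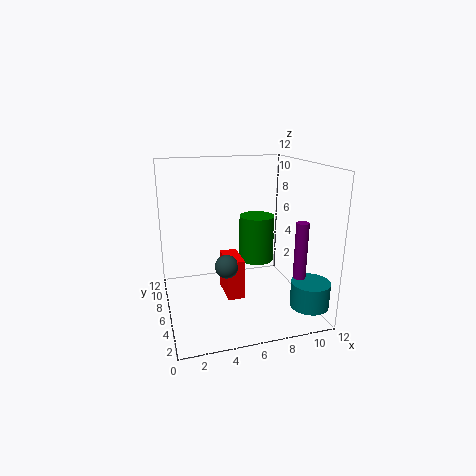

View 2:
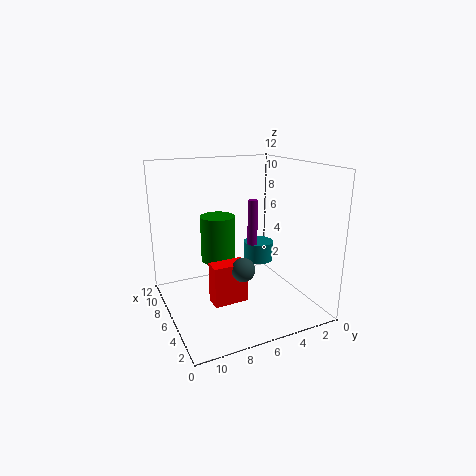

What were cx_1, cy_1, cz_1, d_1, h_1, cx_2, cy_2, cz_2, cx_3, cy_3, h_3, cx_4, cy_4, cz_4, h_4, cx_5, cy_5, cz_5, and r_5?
cx_1 = 5; cy_1 = 5.5; cz_1 = 0.5; d_1 = 3; h_1 = 3.5; cx_2 = 5; cy_2 = 6; cz_2 = 3.5; cx_3 = 10.5; cy_3 = 1.5; h_3 = 2; cx_4 = 10; cy_4 = 2.5; cz_4 = 3.5; h_4 = 4.5; cx_5 = 8; cy_5 = 7; cz_5 = 3.5; r_5 = 1.5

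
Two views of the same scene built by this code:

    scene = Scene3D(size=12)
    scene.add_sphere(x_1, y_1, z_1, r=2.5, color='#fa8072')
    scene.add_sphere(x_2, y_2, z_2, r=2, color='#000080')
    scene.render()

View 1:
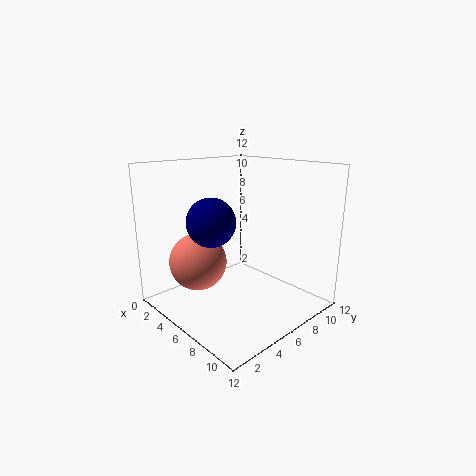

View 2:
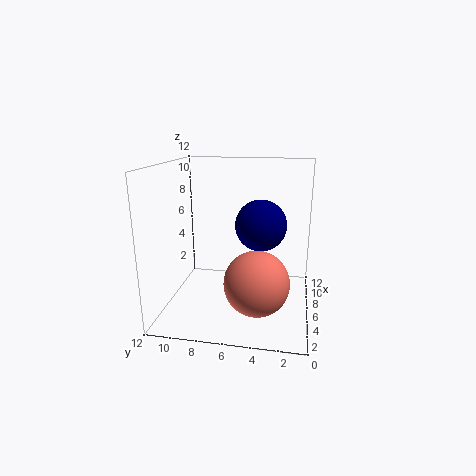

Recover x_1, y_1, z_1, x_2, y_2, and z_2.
x_1 = 3, y_1 = 4, z_1 = 3.5, x_2 = 5, y_2 = 4, z_2 = 7.5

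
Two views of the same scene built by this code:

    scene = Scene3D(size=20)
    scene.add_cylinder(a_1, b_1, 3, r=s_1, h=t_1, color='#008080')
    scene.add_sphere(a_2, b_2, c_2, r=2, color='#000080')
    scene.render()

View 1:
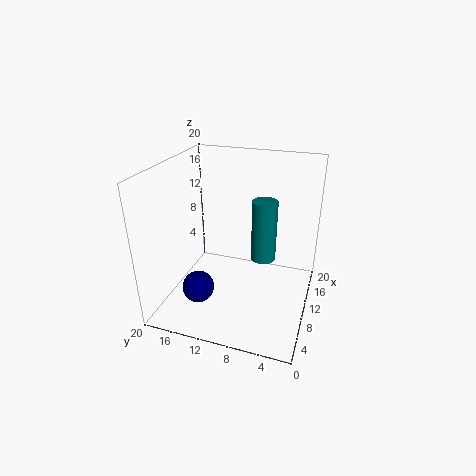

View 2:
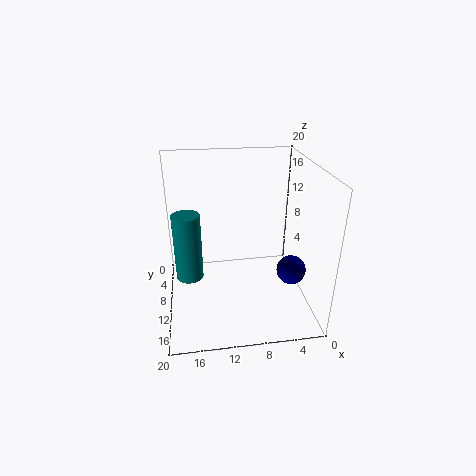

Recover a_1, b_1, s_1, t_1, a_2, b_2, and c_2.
a_1 = 17, b_1 = 8, s_1 = 2, t_1 = 10, a_2 = 3, b_2 = 13, c_2 = 6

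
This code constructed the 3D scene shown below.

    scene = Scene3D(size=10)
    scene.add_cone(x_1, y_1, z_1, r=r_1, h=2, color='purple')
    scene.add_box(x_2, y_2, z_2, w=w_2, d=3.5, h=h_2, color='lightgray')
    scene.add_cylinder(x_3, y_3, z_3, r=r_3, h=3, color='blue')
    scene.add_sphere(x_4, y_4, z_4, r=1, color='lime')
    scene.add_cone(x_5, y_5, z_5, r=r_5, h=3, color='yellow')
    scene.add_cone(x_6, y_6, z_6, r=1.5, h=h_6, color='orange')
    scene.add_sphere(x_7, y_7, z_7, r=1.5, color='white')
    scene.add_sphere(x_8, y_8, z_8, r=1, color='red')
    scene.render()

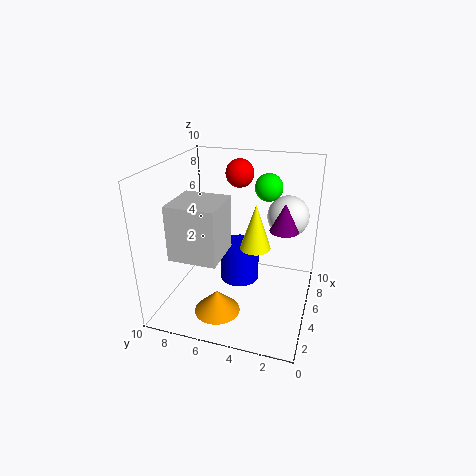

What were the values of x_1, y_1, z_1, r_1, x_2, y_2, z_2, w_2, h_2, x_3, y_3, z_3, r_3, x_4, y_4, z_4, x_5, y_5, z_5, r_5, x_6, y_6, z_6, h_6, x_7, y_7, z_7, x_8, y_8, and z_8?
x_1 = 6, y_1 = 2, z_1 = 5.5, r_1 = 1, x_2 = 3, y_2 = 6, z_2 = 3.5, w_2 = 3.5, h_2 = 4, x_3 = 7, y_3 = 5.5, z_3 = 0.5, r_3 = 1.5, x_4 = 7.5, y_4 = 3.5, z_4 = 8, x_5 = 4, y_5 = 3.5, z_5 = 5, r_5 = 1, x_6 = 2, y_6 = 5.5, z_6 = 1, h_6 = 1.5, x_7 = 7.5, y_7 = 2, z_7 = 6, x_8 = 7, y_8 = 5.5, z_8 = 9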